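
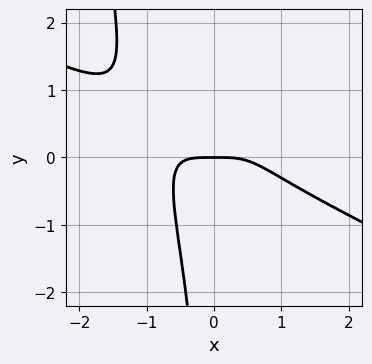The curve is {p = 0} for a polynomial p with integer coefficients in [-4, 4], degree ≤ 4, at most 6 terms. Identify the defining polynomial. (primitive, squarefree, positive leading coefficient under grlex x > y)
x^4 + 2*x^3*y - x*y^2 + y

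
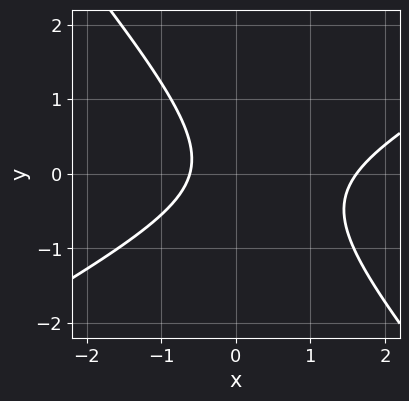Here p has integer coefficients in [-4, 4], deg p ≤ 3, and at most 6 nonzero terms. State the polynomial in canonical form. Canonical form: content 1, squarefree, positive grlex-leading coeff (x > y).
2*x^2 - 2*x*y - 3*y^2 - 2*x - 2

(a) The degree is 2 — the shape is more complex than any degree-1 curve.
(b) Checking where it meets the axes: it misses every integer gridline on the y-axis.
(c) Assembling these constraints gives the stated polynomial.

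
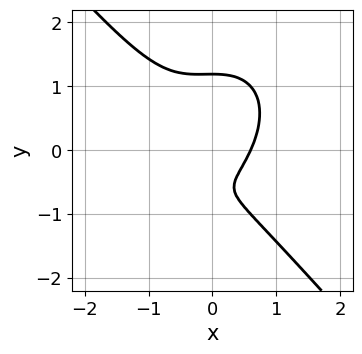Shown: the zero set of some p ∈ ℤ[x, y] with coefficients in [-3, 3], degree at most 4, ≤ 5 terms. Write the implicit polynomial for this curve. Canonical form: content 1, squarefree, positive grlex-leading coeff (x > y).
3*x^3 + 2*y^3 + x^2 - 2*y - 1

First, deg p = 3. The shape is more complex than any degree-2 curve.
Finally, matching integer coefficients to the picture gives p.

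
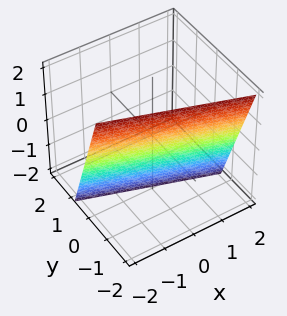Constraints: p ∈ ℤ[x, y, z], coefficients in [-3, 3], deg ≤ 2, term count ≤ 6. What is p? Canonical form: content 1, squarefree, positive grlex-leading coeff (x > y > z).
1. The degree is 1 — the surface is flat (a plane).
2. From the visible intercepts: one z-axis crossing is at z = -2; one x-axis crossing is at x = -2.
3. The integer polynomial consistent with all of this is the stated p.

x + 3*y + z + 2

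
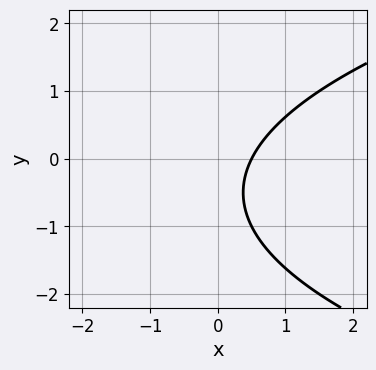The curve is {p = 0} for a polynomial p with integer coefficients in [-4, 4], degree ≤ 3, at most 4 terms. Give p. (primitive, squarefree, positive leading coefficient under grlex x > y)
y^2 - 2*x + y + 1

First, deg p = 2.
Then, reading off the gridlines: the curve avoids every integer y-axis point in the box.
Finally, assembling these constraints gives the stated polynomial.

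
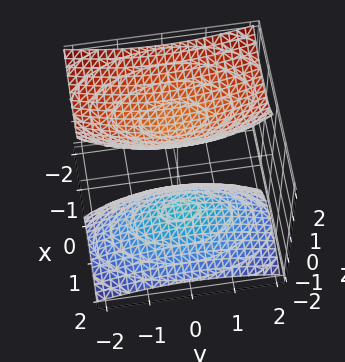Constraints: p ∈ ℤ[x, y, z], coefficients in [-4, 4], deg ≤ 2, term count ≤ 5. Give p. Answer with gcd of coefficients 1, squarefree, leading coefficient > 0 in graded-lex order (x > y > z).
First, I count 2 distinct pieces. Treating them together as one polynomial.
Then, degree: no degree-1 surface has this shape, so deg p = 2.
Next, from the visible intercepts: it misses every integer gridline on the y-axis; it misses every integer gridline on the x-axis.
Finally, putting this together gives p.

3*x^2 + 3*x*z + y^2 - 2*z^2 + 3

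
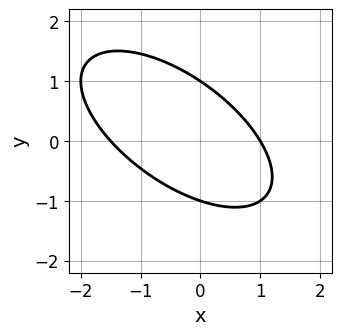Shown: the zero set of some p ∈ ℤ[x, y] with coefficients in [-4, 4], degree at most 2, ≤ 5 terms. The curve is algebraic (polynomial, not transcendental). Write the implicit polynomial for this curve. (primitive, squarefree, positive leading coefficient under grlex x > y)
2*x^2 + 3*x*y + 3*y^2 + x - 3

First, the degree is 2 — the shape is more complex than any degree-1 curve.
Next, against the integer gridlines: the y-axis gridline crossings are at y ∈ {-1, 1}; it meets the x-axis at x = 1 (among the integer gridlines).
Finally, these observations pin down the coefficients.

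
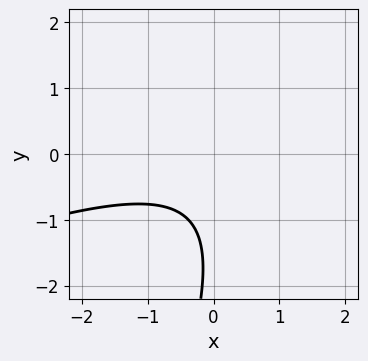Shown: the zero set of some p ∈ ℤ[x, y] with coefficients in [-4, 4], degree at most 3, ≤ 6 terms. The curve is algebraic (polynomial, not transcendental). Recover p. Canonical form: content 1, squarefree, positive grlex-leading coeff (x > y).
(a) The degree is 2 — a generic line meets the curve in up to 2 points.
(b) Against the integer gridlines: the curve avoids every integer y-axis point in the box; it misses every integer gridline on the x-axis.
(c) Fitting integer coefficients to these (and the overall shape) gives p.

x^2 - 3*x*y + y^2 + 3*y + 3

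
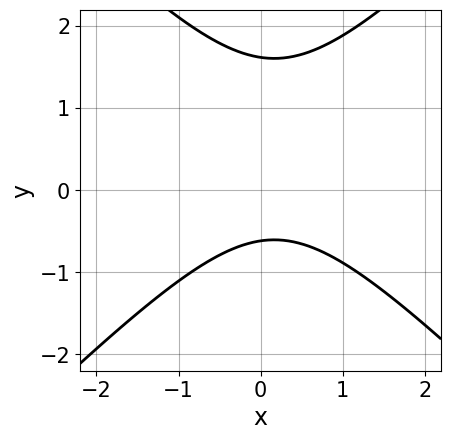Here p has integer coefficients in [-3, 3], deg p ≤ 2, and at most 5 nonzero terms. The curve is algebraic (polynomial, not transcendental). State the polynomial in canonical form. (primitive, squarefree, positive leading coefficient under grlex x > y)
Degree: the shape is more complex than any degree-1 curve, so deg p = 2.
Observable constraints: no x-intercept at any integer in the box.
Matching integer coefficients to the picture gives p.

3*x^2 - 3*y^2 - x + 3*y + 3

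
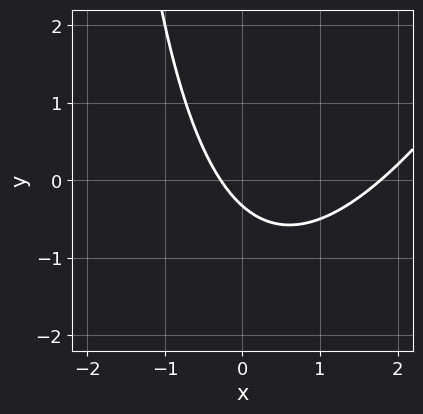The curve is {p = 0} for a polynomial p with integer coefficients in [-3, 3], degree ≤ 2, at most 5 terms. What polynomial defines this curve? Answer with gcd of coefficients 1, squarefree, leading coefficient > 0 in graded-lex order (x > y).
1. deg p = 2. The shape is more complex than any degree-1 curve.
2. Putting this together gives p.

2*x^2 - x*y - 3*x - 3*y - 1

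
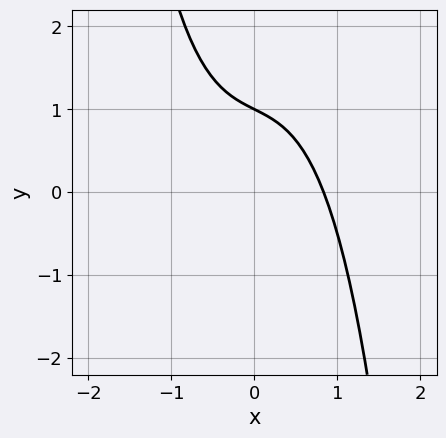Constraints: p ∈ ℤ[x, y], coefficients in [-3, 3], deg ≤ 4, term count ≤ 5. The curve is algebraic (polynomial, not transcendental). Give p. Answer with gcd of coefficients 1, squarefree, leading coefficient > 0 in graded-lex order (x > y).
(a) Degree: the shape is more complex than any degree-2 curve, so deg p = 3.
(b) From the visible intercepts: it meets the y-axis at y = 1 (among the integer gridlines).
(c) The integer polynomial consistent with all of this is the stated p.

2*x^3 + x + 2*y - 2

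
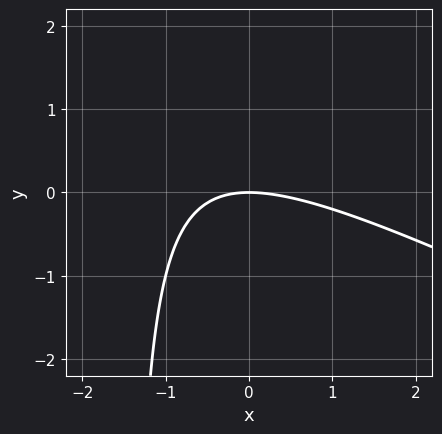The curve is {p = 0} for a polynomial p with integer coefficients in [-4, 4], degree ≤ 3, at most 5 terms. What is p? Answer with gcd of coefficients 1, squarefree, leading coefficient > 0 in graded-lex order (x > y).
x^2 + 2*x*y + 3*y

First, degree: a generic line meets the curve in up to 2 points, so deg p = 2.
Next, from the visible intercepts: it crosses the x-axis at the gridline x = 0; it meets the y-axis at y = 0 (among the integer gridlines).
Finally, assembling these constraints gives the stated polynomial.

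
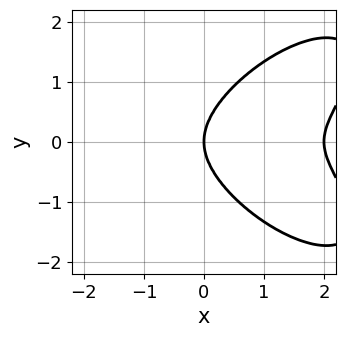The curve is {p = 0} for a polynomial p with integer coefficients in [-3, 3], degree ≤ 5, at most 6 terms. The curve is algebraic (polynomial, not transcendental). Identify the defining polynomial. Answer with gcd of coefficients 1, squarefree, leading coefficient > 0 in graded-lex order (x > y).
The degree is 4 — a generic line meets the curve in up to 4 points.
Symmetries: it's symmetric under y → −y, forcing even powers of y.
Observable constraints: it meets the y-axis at y = 0 (among the integer gridlines); among the integer gridlines, it crosses the x-axis at x ∈ {0, 2}.
The integer polynomial consistent with all of this is the stated p.

x^4 + 2*y^4 - 2*x^3 - 3*x*y^2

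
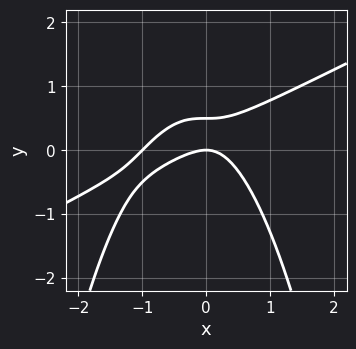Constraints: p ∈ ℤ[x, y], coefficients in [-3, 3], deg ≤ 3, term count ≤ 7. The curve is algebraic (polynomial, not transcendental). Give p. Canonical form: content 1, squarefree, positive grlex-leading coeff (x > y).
x^3 - 2*x^2*y + x^2 - 2*y^2 + y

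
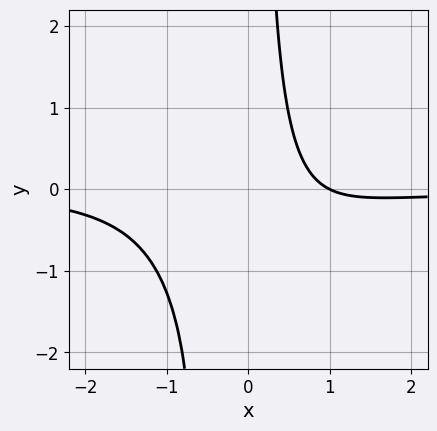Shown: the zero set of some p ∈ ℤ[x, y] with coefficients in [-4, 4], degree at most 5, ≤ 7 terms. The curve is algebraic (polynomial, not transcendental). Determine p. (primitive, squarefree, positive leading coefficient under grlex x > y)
(a) The degree is 4 — a generic line meets the curve in up to 4 points.
(b) Observable constraints: it crosses the x-axis at the gridline x = 1; no y-intercept at any integer in the box.
(c) Together with the visible shape, these determine p as stated.

3*x^3*y - x^2*y^2 + 3*x*y + 3*x - 3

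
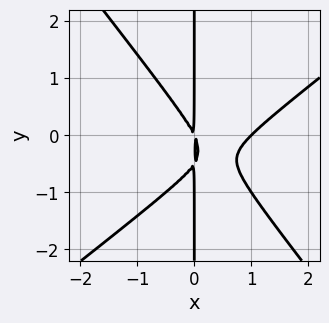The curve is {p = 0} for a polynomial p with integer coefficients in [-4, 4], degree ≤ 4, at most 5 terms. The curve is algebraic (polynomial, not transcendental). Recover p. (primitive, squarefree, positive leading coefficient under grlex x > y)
First, the degree is 3 — no degree-2 curve has this shape.
Next, reading off the gridlines: every point of the y-axis in the box is on the curve; one x-axis crossing is at x = 1.
Finally, together with the visible shape, these determine p as stated.

2*x^3 - x^2*y - 2*x*y^2 - 2*x^2 - x*y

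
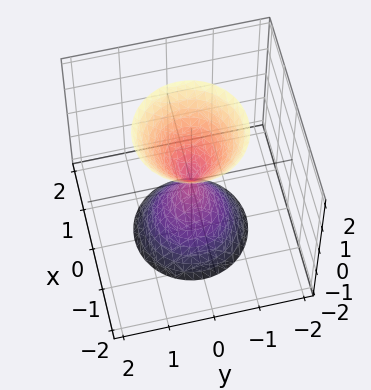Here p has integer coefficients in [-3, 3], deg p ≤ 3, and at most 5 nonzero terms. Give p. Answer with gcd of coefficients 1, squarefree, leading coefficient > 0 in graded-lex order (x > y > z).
1. The picture has 2 separate pieces. Treating them together as one polynomial.
2. The degree is 2 — two nappes meeting at a single point; a quadric.
3. Symmetries: the z ↦ −z reflection is a symmetry, so z appears only in even powers; the z-axis is an axis of rotation, so x and y enter only as x² + y².
4. From the axis intercepts and sections: it crosses the x-axis at the gridline x = 0; a circular section at z = 1 has radius between 0 and 1; it meets the z-axis at z = 0 (among the integer gridlines); one y-axis crossing is at y = 0.
5. Matching integer coefficients to the picture gives p.

3*x^2 + 3*y^2 - z^2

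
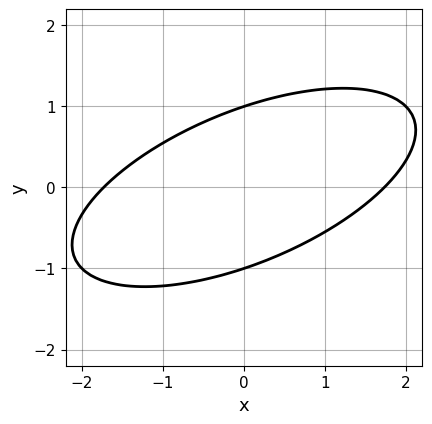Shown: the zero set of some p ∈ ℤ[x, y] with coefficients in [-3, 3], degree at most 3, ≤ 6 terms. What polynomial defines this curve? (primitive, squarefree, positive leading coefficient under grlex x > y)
1. deg p = 2. No degree-1 curve has this shape.
2. Against the integer gridlines: the y-axis gridline crossings are at y ∈ {-1, 1}.
3. Solving for integer coefficients yields p as stated.

x^2 - 2*x*y + 3*y^2 - 3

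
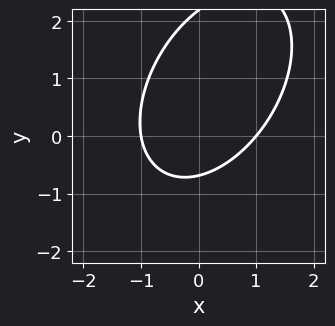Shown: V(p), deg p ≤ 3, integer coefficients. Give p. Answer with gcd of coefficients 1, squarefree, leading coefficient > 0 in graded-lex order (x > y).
(a) Degree: a generic line meets the curve in up to 2 points, so deg p = 2.
(b) Observable constraints: among the integer gridlines, it crosses the x-axis at x ∈ {-1, 1}.
(c) Putting this together gives p.

3*x^2 - 2*x*y + 2*y^2 - 3*y - 3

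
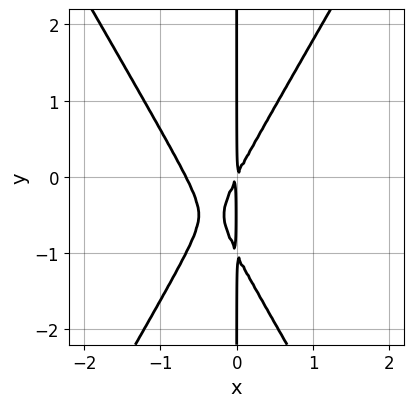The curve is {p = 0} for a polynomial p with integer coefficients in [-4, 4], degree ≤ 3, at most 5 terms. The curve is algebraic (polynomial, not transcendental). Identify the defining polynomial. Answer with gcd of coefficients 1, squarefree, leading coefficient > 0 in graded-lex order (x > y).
3*x^3 - x*y^2 + 2*x^2 - x*y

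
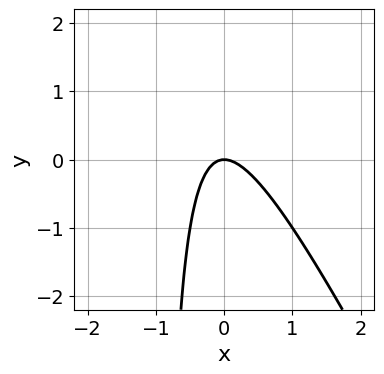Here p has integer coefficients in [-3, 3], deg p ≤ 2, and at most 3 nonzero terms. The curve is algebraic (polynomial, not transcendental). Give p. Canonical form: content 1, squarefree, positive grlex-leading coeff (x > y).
2*x^2 + x*y + y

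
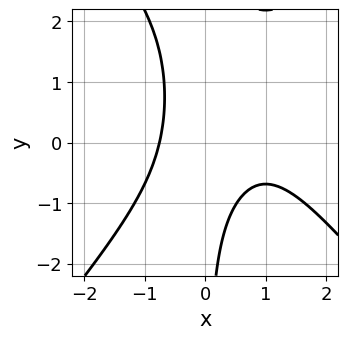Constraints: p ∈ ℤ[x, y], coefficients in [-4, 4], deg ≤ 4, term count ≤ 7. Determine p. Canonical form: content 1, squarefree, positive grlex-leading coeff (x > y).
3*x^3 - 2*x*y^2 - 3*x^2 + 3*x*y + 3

(a) Degree: a generic line meets the curve in up to 3 points, so deg p = 3.
(b) From the visible intercepts: it misses every integer gridline on the y-axis.
(c) These observations pin down the coefficients.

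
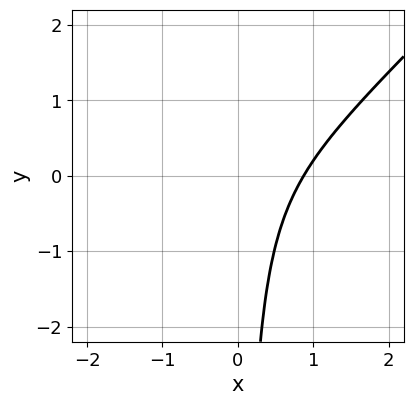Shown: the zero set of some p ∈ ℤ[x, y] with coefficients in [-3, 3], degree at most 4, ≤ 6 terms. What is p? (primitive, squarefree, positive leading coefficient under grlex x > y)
3*x^3 - 3*x^2*y - 2*x*y - 2

First, deg p = 3. A generic line meets the curve in up to 3 points.
Next, observable constraints: the curve avoids every integer y-axis point in the box.
Finally, putting this together gives p.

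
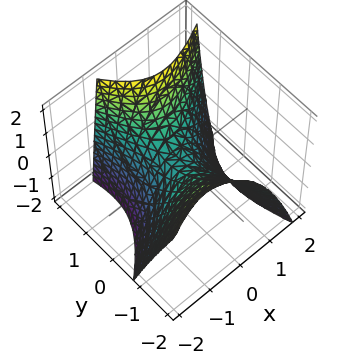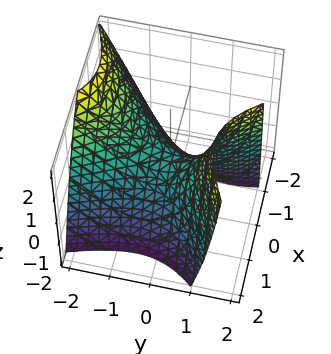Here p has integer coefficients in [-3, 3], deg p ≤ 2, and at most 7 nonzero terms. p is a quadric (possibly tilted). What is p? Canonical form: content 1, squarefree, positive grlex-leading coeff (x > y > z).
1. deg p = 2. No degree-1 surface has this shape.
2. From the axis intercepts and sections: it meets the y-axis at y = 0 (among the integer gridlines); it crosses the z-axis at the gridline z = 0.
3. Matching integer coefficients to the picture gives p.

3*x^2 - 3*x*y - 2*y^2 - y*z + 3*z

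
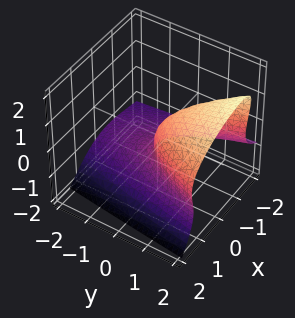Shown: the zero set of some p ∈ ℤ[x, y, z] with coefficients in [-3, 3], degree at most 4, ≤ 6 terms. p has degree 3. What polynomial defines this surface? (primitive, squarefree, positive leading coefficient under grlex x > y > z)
1. The degree is 3 — no degree-2 surface has this shape.
2. Checking where it meets the axes: it meets the z-axis at z = 0 (among the integer gridlines); it meets the x-axis at x = 0 (among the integer gridlines); it meets the y-axis at y = 0 (among the integer gridlines).
3. Together with the visible shape, these determine p as stated.

x*z^2 + z^3 + x^2 - y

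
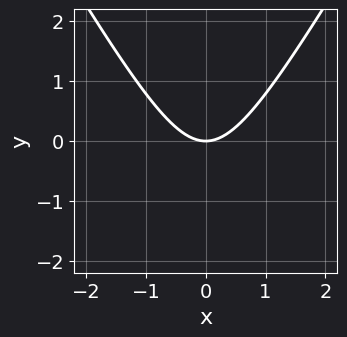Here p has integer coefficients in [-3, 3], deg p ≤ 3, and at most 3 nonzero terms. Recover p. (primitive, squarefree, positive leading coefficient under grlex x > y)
deg p = 2. The shape is more complex than any degree-1 curve.
Symmetries: it's symmetric under x → −x, forcing even powers of x.
Observable constraints: it meets the x-axis at x = 0 (among the integer gridlines); it crosses the y-axis at the gridline y = 0.
Solving for integer coefficients yields p as stated.

3*x^2 - y^2 - 3*y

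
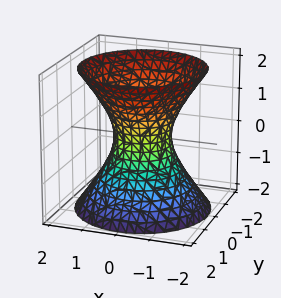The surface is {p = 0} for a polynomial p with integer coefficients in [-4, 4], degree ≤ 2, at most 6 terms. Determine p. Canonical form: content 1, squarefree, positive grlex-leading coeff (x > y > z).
Degree: the shape is more complex than any degree-1 surface, so deg p = 2.
Symmetries: the surface is invariant under rotation about z: p = q(x² + y², z).
From the axis intercepts and sections: a circular section at z = 0 has radius between 0 and 1; no z-intercept at any integer in the box.
Together with the visible shape, these determine p as stated.

3*x^2 + 3*y^2 - 2*z^2 - 2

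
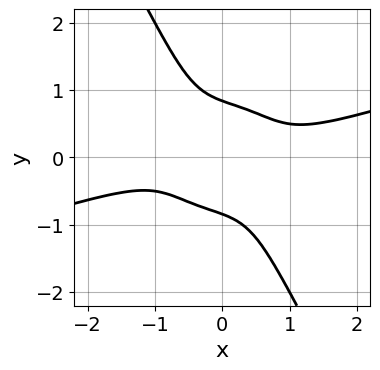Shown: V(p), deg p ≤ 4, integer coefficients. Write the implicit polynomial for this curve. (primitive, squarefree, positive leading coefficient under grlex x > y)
(a) deg p = 4. A generic line meets the curve in up to 4 points.
(b) Against the integer gridlines: it misses every integer gridline on the x-axis.
(c) Fitting integer coefficients to these (and the overall shape) gives p.

x^4 - 3*x^3*y - 3*x*y^3 - 2*y^4 + 1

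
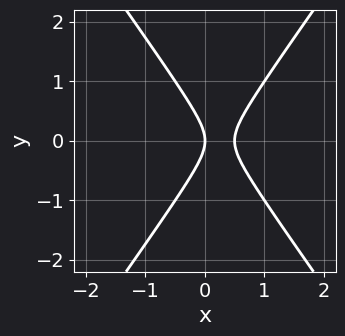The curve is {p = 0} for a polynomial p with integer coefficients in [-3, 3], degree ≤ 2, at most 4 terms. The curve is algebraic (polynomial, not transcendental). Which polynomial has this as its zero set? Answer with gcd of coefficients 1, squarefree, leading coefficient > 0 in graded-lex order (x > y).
(a) Degree: the shape is more complex than any degree-1 curve, so deg p = 2.
(b) Symmetries: mirror symmetry y ↦ −y ⇒ only even powers of y.
(c) Observable constraints: it meets the x-axis at x = 0 (among the integer gridlines); it crosses the y-axis at the gridline y = 0.
(d) Together with the visible shape, these determine p as stated.

2*x^2 - y^2 - x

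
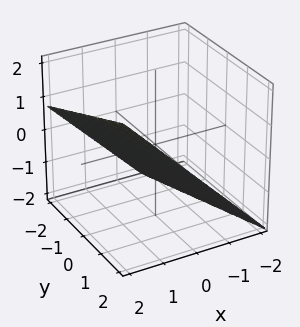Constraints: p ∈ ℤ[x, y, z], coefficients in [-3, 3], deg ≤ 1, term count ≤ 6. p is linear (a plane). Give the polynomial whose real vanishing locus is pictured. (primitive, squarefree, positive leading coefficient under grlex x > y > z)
1. Degree: the surface is flat (a plane), so deg p = 1.
2. From the visible intercepts: one y-axis crossing is at y = 2.
3. Matching integer coefficients to the picture gives p.

3*x + y - 3*z - 2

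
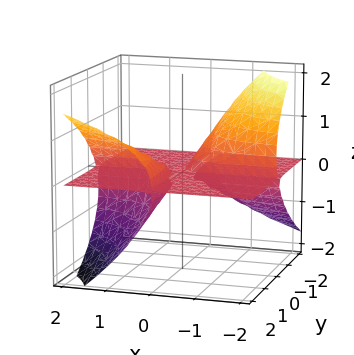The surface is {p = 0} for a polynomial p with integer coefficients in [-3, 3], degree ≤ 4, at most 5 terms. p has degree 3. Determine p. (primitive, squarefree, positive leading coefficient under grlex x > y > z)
2*x*y*z - x*z^2 - 2*z^3

First, there are 2 components. They look like related sheets of one shape, so recover p as a whole.
Then, degree: the shape is more complex than any degree-2 surface, so deg p = 3.
Then, from the visible intercepts: the visible x-axis segment lies entirely on the surface; every point of the y-axis in the box is on the surface; one z-axis crossing is at z = 0.
Finally, matching integer coefficients to the picture gives p.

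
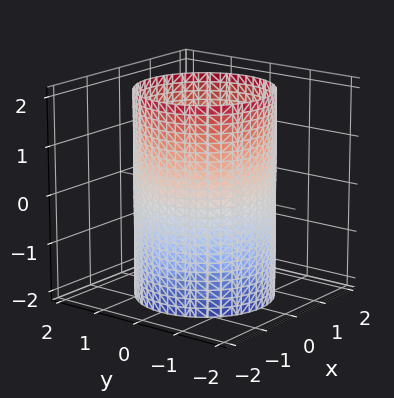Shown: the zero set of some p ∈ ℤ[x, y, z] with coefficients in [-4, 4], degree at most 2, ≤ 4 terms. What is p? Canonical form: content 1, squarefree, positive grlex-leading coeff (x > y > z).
1. deg p = 2.
2. Symmetry: every cross-section ⟂ z is a circle, so x, y appear only via x² + y²; mirror symmetry z ↦ −z ⇒ only even powers of z.
3. Reading off the gridlines: the surface avoids every integer z-axis point in the box; a circular section at z = -1 has radius between 1 and 2.
4. Together with the visible shape, these determine p as stated.

x^2 + y^2 - 2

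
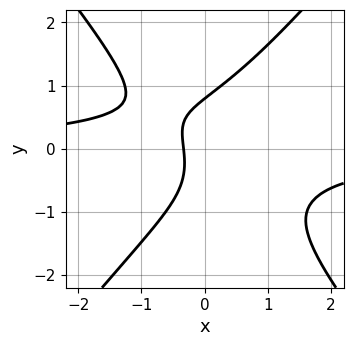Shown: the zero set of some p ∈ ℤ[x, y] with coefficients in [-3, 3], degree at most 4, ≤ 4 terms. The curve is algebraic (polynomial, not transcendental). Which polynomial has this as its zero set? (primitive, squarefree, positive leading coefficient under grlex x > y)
3*x^2*y - 2*y^3 + 3*x + 1

First, deg p = 3. A generic line meets the curve in up to 3 points.
Finally, the integer polynomial consistent with all of this is the stated p.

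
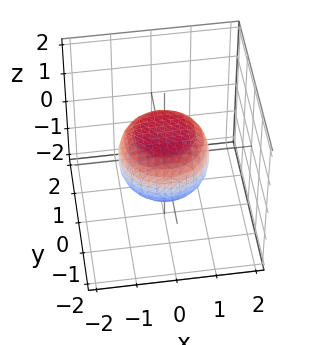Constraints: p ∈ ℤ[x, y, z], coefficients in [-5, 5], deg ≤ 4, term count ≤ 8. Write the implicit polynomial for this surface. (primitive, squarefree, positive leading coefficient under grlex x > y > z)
2*x^4 + 4*x^2*y^2 + 2*y^4 - x^2 - y^2 + 3*z^2 - 2

(a) deg p = 4. The shape is more complex than any degree-3 surface.
(b) Symmetry: the z-axis is an axis of rotation, so x and y enter only as x² + y².
(c) From the axis intercepts and sections: a circular section at z = 0 has radius between 1 and 2.
(d) Putting this together gives p.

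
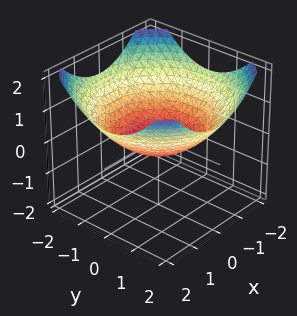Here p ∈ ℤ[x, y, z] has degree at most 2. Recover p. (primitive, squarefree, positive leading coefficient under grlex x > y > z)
x^2 + y^2 - 3*z - 1

(a) Degree: the shape is more complex than any degree-1 surface, so deg p = 2.
(b) Symmetries: rotational symmetry about the z-axis ⇒ p depends on x, y only through x² + y².
(c) Reading off the gridlines: the x-axis gridline crossings are at x ∈ {-1, 1}; a circular section at z = 0 has radius exactly 1; among the integer gridlines, it crosses the y-axis at y ∈ {-1, 1}.
(d) Putting this together gives p.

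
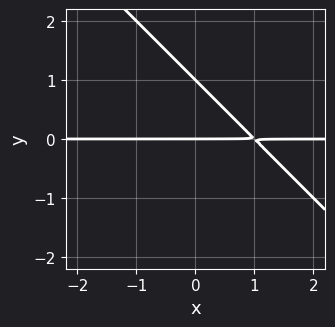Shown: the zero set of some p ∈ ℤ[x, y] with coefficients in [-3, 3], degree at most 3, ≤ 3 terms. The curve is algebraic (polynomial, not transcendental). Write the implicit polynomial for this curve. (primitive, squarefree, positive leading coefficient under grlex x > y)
x*y + y^2 - y

(a) deg p = 2. The shape is more complex than any degree-1 curve.
(b) Against the integer gridlines: the visible x-axis segment lies entirely on the curve; among the integer gridlines, it crosses the y-axis at y ∈ {0, 1}.
(c) Assembling these constraints gives the stated polynomial.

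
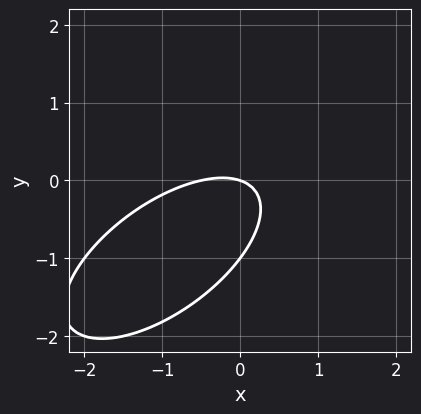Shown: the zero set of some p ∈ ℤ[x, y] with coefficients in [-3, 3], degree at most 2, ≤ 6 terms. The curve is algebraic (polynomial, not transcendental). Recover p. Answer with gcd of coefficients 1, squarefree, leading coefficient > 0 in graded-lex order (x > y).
1. deg p = 2.
2. Against the integer gridlines: one x-axis crossing is at x = 0; among the integer gridlines, it crosses the y-axis at y ∈ {-1, 0}.
3. Matching integer coefficients to the picture gives p.

2*x^2 - 3*x*y + 3*y^2 + x + 3*y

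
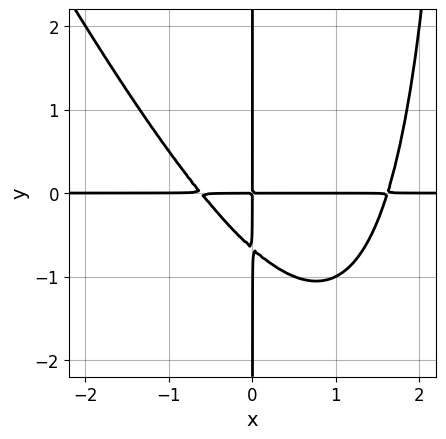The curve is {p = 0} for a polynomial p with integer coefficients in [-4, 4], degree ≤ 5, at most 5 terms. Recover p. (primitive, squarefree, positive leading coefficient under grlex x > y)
2*x^3*y + x^2*y^2 - 2*x^2*y - 3*x*y^2 - 2*x*y

(a) The degree is 4 — the shape is more complex than any degree-3 curve.
(b) Observable constraints: every point of the x-axis in the box is on the curve; every point of the y-axis in the box is on the curve.
(c) Assembling these constraints gives the stated polynomial.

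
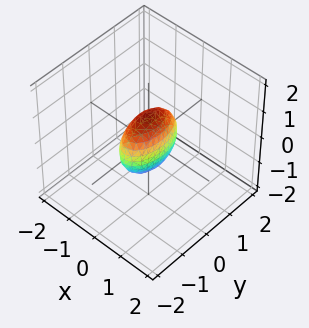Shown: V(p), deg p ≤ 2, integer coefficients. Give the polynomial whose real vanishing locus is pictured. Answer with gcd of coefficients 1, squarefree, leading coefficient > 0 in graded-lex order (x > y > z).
3*x^2 + y^2 + z^2 - 1

First, degree: a closed, bounded, convex surface; a quadric, so deg p = 2.
Then, symmetries: the z ↦ −z reflection is a symmetry, so z appears only in even powers; the x ↦ −x reflection is a symmetry, so x appears only in even powers; mirror symmetry y ↦ −y ⇒ only even powers of y.
Next, checking where it meets the axes: among the integer gridlines, it crosses the z-axis at z ∈ {-1, 1}; the y-axis gridline crossings are at y ∈ {-1, 1}.
Finally, assembling these constraints gives the stated polynomial.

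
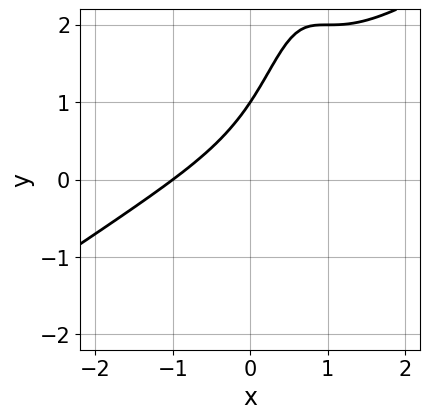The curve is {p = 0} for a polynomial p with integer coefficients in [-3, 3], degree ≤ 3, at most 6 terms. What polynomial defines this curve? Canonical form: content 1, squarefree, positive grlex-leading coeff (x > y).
2*x^3 - 3*x^2*y + 3*x*y - 2*y + 2

First, deg p = 3. The shape is more complex than any degree-2 curve.
Next, against the integer gridlines: one x-axis crossing is at x = -1; it crosses the y-axis at the gridline y = 1.
Finally, these observations pin down the coefficients.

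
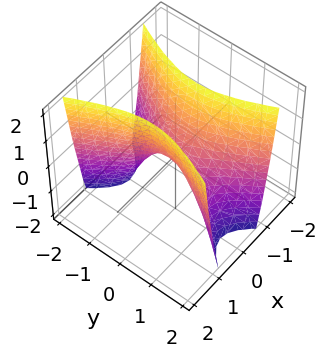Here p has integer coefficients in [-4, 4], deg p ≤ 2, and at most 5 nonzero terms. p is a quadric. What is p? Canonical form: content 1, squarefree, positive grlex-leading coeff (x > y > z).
3*x^2 - y^2 - z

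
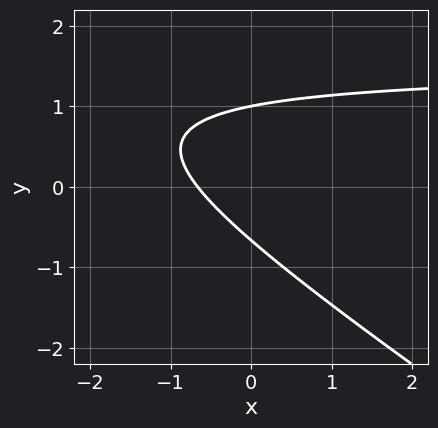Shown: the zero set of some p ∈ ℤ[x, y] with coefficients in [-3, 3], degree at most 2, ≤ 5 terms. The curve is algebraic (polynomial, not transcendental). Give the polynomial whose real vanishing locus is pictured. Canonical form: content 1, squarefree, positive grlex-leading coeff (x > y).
2*x*y + 3*y^2 - 3*x - y - 2

The degree is 2 — no degree-1 curve has this shape.
Against the integer gridlines: it crosses the y-axis at the gridline y = 1.
Together with the visible shape, these determine p as stated.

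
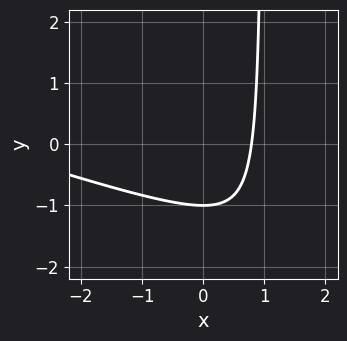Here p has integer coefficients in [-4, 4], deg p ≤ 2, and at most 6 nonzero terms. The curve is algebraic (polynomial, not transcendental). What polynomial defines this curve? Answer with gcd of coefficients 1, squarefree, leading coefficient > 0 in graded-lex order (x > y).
Degree: a generic line meets the curve in up to 2 points, so deg p = 2.
Reading off the gridlines: it meets the y-axis at y = -1 (among the integer gridlines).
The integer polynomial consistent with all of this is the stated p.

x^2 + 3*x*y + 3*x - 3*y - 3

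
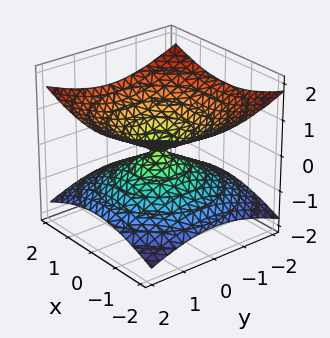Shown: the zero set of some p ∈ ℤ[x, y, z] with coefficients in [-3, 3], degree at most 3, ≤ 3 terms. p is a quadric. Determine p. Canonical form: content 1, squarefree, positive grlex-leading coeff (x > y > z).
(a) deg p = 2. Two nappes meeting at a single point; a quadric.
(b) Symmetries: it's symmetric under z → −z, forcing even powers of z; every cross-section ⟂ z is a circle, so x, y appear only via x² + y².
(c) Against the integer gridlines: it crosses the x-axis at the gridline x = 0; a circular section at z = -1 has radius between 1 and 2.
(d) Assembling these constraints gives the stated polynomial.

x^2 + y^2 - 3*z^2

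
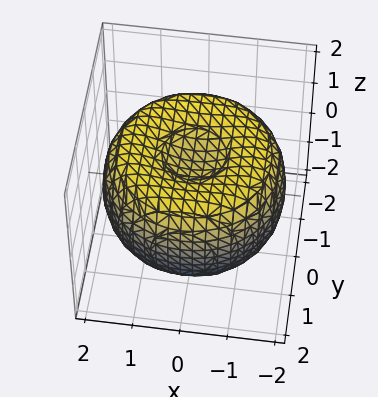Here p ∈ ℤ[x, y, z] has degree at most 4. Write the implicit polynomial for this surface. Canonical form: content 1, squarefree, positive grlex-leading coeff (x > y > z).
(a) deg p = 4. The shape is more complex than any degree-3 surface.
(b) Symmetry: the z-axis is an axis of rotation, so x and y enter only as x² + y².
(c) From the axis intercepts and sections: a circular section at z = 1 has radius between 0 and 1.
(d) Solving for integer coefficients yields p as stated.

x^4 + 2*x^2*y^2 + y^4 - 3*x^2 - 3*y^2 + 3*z^2 - 2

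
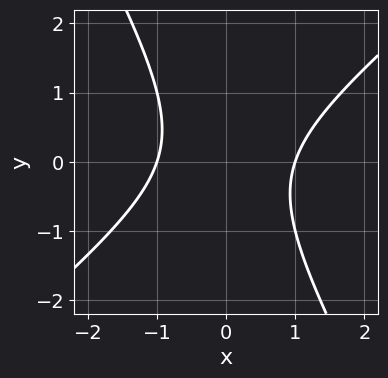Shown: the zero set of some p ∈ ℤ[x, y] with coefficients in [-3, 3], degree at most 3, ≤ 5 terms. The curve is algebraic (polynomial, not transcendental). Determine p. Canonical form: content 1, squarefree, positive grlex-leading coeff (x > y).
3*x^2 - 2*x*y - 2*y^2 - 3

(a) deg p = 2. No degree-1 curve has this shape.
(b) From the axis intercepts and sections: the x-axis gridline crossings are at x ∈ {-1, 1}; it misses every integer gridline on the y-axis.
(c) These observations pin down the coefficients.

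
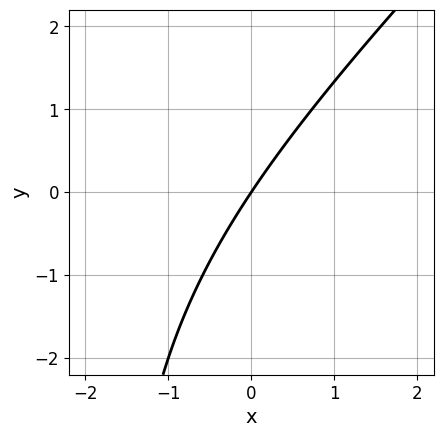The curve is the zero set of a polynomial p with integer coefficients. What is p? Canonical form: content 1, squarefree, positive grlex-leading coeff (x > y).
First, the degree is 2 — a generic line meets the curve in up to 2 points.
Then, checking where it meets the axes: it meets the y-axis at y = 0 (among the integer gridlines); one x-axis crossing is at x = 0.
Finally, together with the visible shape, these determine p as stated.

x^2 - x*y + 3*x - 2*y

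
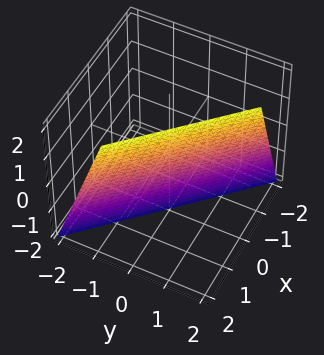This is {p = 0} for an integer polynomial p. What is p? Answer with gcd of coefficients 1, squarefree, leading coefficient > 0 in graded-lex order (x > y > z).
Degree: the surface is flat (a plane), so deg p = 1.
Checking where it meets the axes: it crosses the z-axis at the gridline z = -2.
Assembling these constraints gives the stated polynomial.

3*x + 3*y - z - 2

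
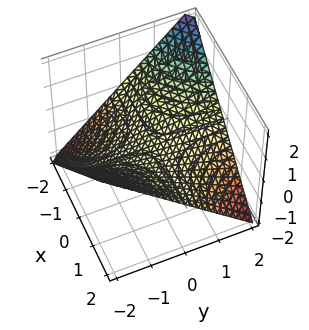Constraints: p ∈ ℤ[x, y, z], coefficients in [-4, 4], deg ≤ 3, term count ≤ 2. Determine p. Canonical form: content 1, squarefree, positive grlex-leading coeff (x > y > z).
x*y + 2*z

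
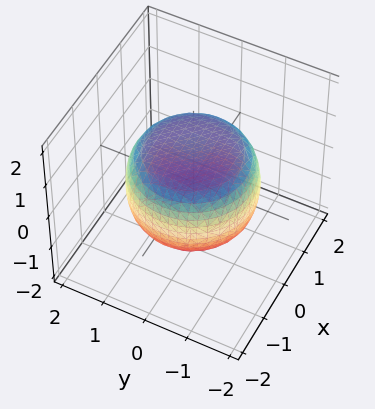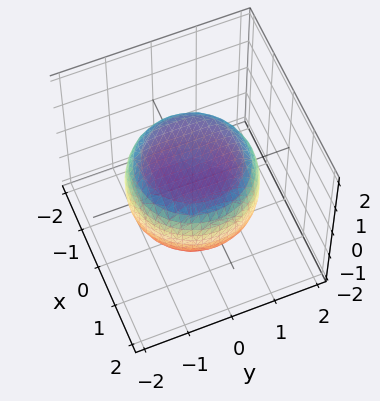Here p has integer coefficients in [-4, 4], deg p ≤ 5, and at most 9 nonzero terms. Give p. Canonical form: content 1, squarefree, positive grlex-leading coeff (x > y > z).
First, degree: no degree-3 surface has this shape, so deg p = 4.
Then, symmetry: every cross-section ⟂ z is a circle, so x, y appear only via x² + y².
Next, observable constraints: among the integer gridlines, it crosses the z-axis at z ∈ {-1, 1}; a circular section at z = -1 has radius exactly 1.
Finally, assembling these constraints gives the stated polynomial.

x^4 + 2*x^2*y^2 + y^4 - x^2 - y^2 + 2*z^2 - 2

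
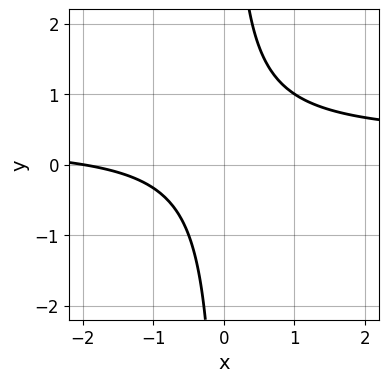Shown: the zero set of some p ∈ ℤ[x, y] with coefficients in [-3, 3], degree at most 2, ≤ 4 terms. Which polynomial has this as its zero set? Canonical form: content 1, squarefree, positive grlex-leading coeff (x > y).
3*x*y - x - 2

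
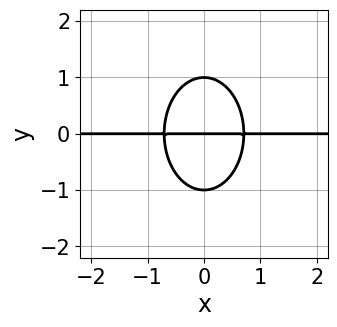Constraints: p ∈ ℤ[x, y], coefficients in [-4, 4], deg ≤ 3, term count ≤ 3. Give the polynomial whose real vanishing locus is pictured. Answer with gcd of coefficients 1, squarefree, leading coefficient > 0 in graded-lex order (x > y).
2*x^2*y + y^3 - y

(a) Degree: the shape is more complex than any degree-2 curve, so deg p = 3.
(b) Symmetries: mirror symmetry x ↦ −x ⇒ only even powers of x.
(c) Reading off the gridlines: among the integer gridlines, it crosses the y-axis at y ∈ {-1, 0, 1}; every point of the x-axis in the box is on the curve.
(d) Matching integer coefficients to the picture gives p.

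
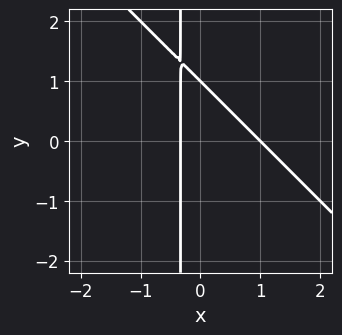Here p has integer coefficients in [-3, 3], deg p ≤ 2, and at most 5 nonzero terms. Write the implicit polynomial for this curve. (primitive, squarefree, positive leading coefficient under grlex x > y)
3*x^2 + 3*x*y - 2*x + y - 1

(a) deg p = 2. The shape is more complex than any degree-1 curve.
(b) From the visible intercepts: it meets the x-axis at x = 1 (among the integer gridlines); it meets the y-axis at y = 1 (among the integer gridlines).
(c) Fitting integer coefficients to these (and the overall shape) gives p.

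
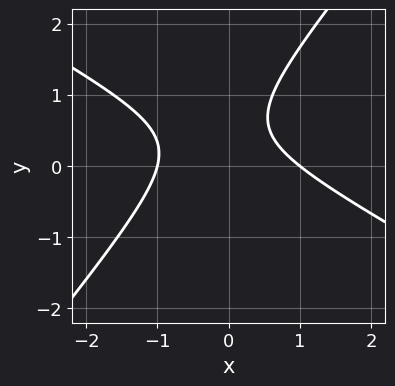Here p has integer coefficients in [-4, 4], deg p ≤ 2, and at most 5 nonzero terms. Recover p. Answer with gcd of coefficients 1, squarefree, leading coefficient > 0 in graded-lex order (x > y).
First, the degree is 2 — the shape is more complex than any degree-1 curve.
Then, observable constraints: among the integer gridlines, it crosses the x-axis at x ∈ {-1, 1}; it misses every integer gridline on the y-axis.
Finally, these observations pin down the coefficients.

2*x^2 + 2*x*y - 3*y^2 + 3*y - 2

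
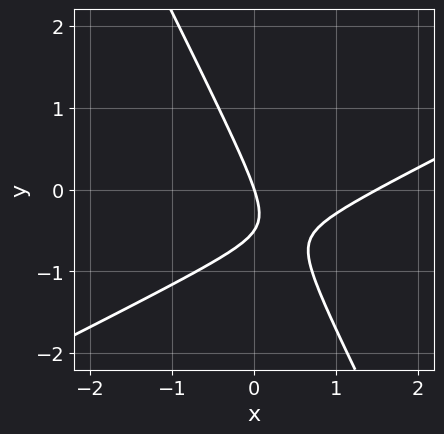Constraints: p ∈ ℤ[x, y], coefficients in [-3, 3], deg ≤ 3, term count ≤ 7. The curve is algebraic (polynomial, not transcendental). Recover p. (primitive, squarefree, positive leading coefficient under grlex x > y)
2*x^2 - 3*x*y - 2*y^2 - 3*x - y

(a) Degree: a generic line meets the curve in up to 2 points, so deg p = 2.
(b) Observable constraints: it crosses the y-axis at the gridline y = 0; one x-axis crossing is at x = 0.
(c) These observations pin down the coefficients.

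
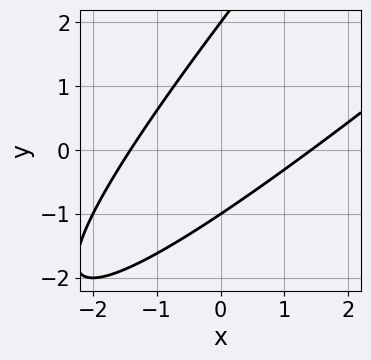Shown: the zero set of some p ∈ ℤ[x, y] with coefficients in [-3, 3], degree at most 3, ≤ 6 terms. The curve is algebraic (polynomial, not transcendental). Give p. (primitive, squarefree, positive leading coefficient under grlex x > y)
x^2 - 2*x*y + y^2 - y - 2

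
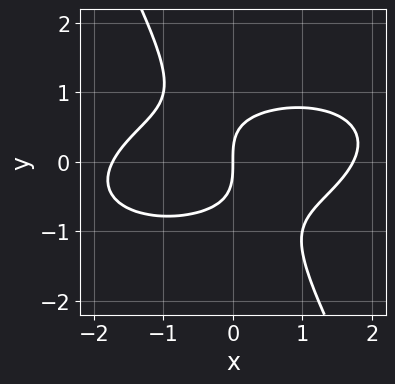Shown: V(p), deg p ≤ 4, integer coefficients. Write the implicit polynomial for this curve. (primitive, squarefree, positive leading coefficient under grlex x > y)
x^3 - x^2*y + 3*x*y^2 + 2*y^3 - 3*x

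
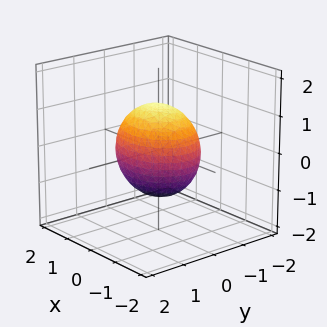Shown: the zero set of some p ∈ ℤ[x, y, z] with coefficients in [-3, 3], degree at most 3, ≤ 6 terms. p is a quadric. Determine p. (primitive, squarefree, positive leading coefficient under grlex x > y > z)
2*x^2 + 3*y^2 + 2*z^2 - 3

(a) Degree: bounded and convex; a quadric, so deg p = 2.
(b) Symmetries: it's symmetric under y → −y, forcing even powers of y; mirror symmetry z ↦ −z ⇒ only even powers of z; the x ↦ −x reflection is a symmetry, so x appears only in even powers.
(c) Checking where it meets the axes: among the integer gridlines, it crosses the y-axis at y ∈ {-1, 1}.
(d) Solving for integer coefficients yields p as stated.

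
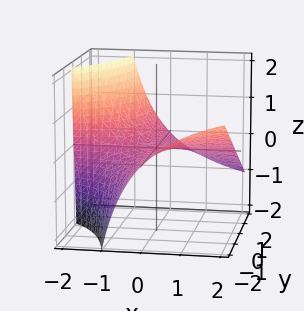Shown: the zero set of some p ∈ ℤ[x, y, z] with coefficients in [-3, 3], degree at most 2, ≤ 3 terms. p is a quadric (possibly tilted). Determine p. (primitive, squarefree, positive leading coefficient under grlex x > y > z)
First, degree: the shape is more complex than any degree-1 surface, so deg p = 2.
Then, checking where it meets the axes: the visible x-axis segment lies entirely on the surface; it meets the z-axis at z = 0 (among the integer gridlines); the visible y-axis segment lies entirely on the surface.
Finally, together with the visible shape, these determine p as stated.

x*y + x*z + 2*z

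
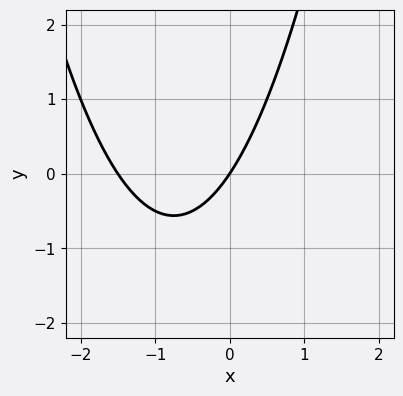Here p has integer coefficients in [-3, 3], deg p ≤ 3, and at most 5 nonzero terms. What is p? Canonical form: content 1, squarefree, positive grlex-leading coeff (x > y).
1. deg p = 2. A generic line meets the curve in up to 2 points.
2. From the axis intercepts and sections: it meets the y-axis at y = 0 (among the integer gridlines); one x-axis crossing is at x = 0.
3. Fitting integer coefficients to these (and the overall shape) gives p.

2*x^2 + 3*x - 2*y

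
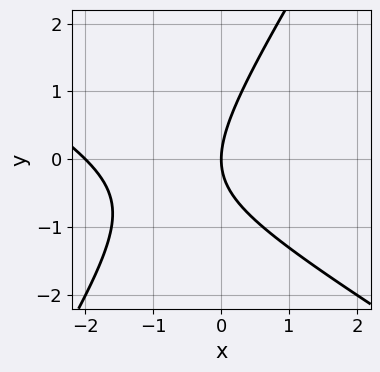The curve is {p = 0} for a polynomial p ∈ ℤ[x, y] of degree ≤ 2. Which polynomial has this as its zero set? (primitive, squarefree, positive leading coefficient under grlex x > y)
x^2 + x*y - y^2 + 2*x

First, degree: a generic line meets the curve in up to 2 points, so deg p = 2.
Then, against the integer gridlines: it meets the y-axis at y = 0 (among the integer gridlines); among the integer gridlines, it crosses the x-axis at x ∈ {-2, 0}.
Finally, together with the visible shape, these determine p as stated.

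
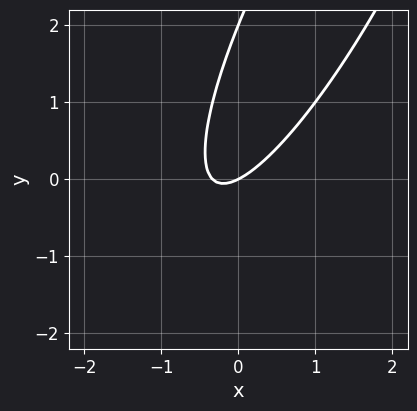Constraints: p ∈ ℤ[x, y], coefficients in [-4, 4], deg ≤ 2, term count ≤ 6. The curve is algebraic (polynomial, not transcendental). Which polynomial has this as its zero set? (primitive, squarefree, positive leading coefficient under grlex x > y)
The degree is 2 — no degree-1 curve has this shape.
Checking where it meets the axes: one x-axis crossing is at x = 0; the y-axis gridline crossings are at y ∈ {0, 2}.
Fitting integer coefficients to these (and the overall shape) gives p.

3*x^2 - 3*x*y + y^2 + x - 2*y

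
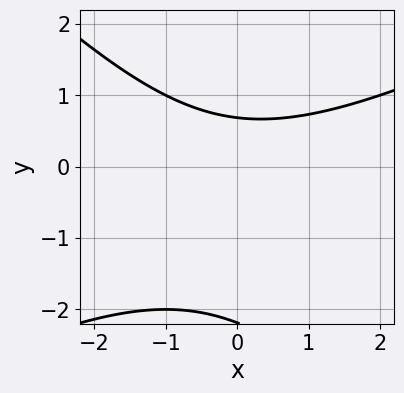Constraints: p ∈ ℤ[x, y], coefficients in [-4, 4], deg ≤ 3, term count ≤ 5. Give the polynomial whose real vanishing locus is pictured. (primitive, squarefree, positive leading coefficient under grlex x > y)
First, degree: a generic line meets the curve in up to 2 points, so deg p = 2.
Then, from the visible intercepts: it misses every integer gridline on the x-axis.
Finally, the integer polynomial consistent with all of this is the stated p.

x^2 - x*y - 2*y^2 - 3*y + 3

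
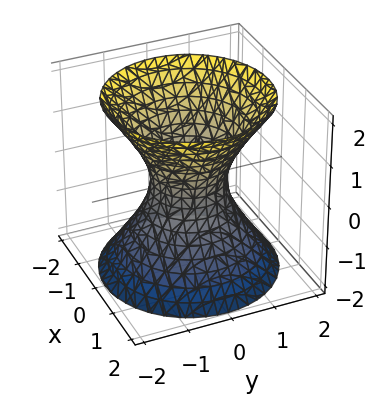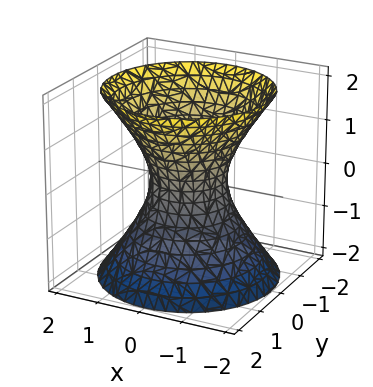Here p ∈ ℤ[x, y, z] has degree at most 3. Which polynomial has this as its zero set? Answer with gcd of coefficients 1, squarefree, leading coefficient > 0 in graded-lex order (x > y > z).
3*x^2 + 3*y^2 - 2*z^2 - 2

(a) The degree is 2 — one connected sheet with a waist; a quadric.
(b) Symmetries: every cross-section ⟂ z is a circle, so x, y appear only via x² + y²; mirror symmetry z ↦ −z ⇒ only even powers of z.
(c) Checking where it meets the axes: a circular section at z = -1 has radius between 1 and 2; no z-intercept at any integer in the box.
(d) Together with the visible shape, these determine p as stated.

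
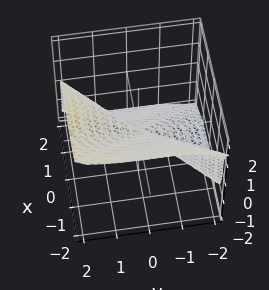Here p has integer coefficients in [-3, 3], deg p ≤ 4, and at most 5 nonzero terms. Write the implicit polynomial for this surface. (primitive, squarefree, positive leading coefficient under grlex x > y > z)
2*x^3 - y^3 + 3*z^3

1. deg p = 3.
2. From the visible intercepts: it crosses the y-axis at the gridline y = 0; it crosses the z-axis at the gridline z = 0; one x-axis crossing is at x = 0.
3. Assembling these constraints gives the stated polynomial.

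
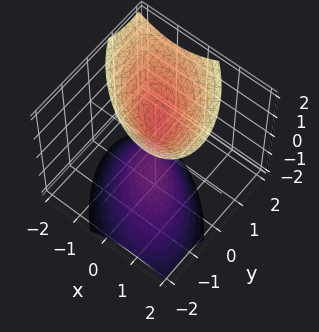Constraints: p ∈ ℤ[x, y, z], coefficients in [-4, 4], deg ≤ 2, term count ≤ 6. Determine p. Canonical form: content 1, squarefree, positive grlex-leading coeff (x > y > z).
3*x^2 + 3*x*y + 3*y^2 - 2*y*z - 2*z^2 + 1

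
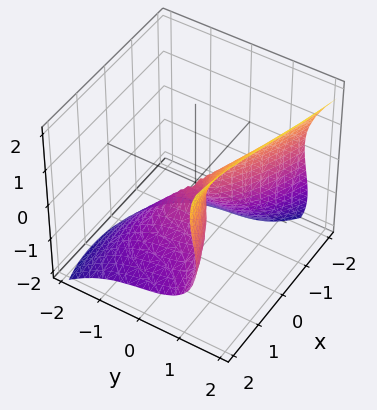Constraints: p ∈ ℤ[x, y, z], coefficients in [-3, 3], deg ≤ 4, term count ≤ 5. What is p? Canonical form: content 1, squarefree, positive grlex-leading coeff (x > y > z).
x^2*y + 2*x*z^2 + 3*y^3 - 2*z^3 - 3*x^2

1. Degree: the shape is more complex than any degree-2 surface, so deg p = 3.
2. Reading off the gridlines: it meets the y-axis at y = 0 (among the integer gridlines); it meets the z-axis at z = 0 (among the integer gridlines); it crosses the x-axis at the gridline x = 0.
3. Putting this together gives p.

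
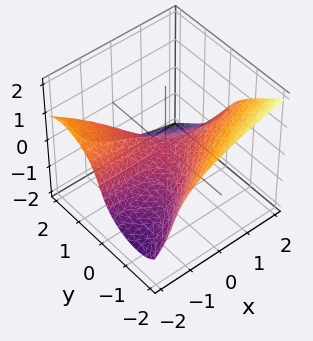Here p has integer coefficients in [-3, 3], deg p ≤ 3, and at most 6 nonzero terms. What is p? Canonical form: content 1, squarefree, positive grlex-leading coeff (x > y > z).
y^3 + 2*z^3 + 3*x*y + 3*z

(a) Degree: a generic line meets the surface in up to 3 points, so deg p = 3.
(b) From the axis intercepts and sections: it crosses the z-axis at the gridline z = 0; it crosses the y-axis at the gridline y = 0.
(c) Assembling these constraints gives the stated polynomial. Check: (2, 0, 0) on the x-axis lies on the surface, and p(2, 0, 0) = 0. ✓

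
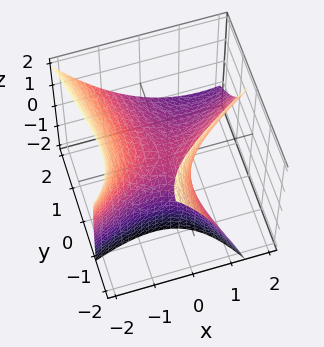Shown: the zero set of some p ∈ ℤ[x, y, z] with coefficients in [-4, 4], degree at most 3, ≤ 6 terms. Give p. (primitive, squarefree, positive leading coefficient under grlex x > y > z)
2*x^2 - 3*x*y - y^2 - 3*y*z - 3*z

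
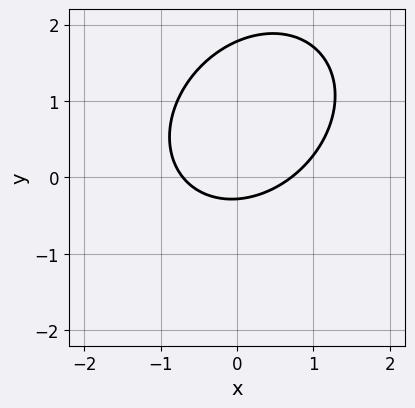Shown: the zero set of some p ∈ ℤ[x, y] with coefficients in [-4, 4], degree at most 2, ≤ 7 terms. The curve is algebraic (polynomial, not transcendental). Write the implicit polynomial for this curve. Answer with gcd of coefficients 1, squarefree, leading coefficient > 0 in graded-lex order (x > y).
2*x^2 - x*y + 2*y^2 - 3*y - 1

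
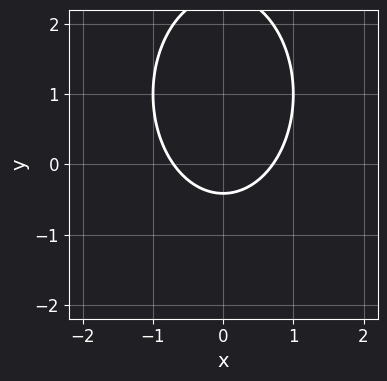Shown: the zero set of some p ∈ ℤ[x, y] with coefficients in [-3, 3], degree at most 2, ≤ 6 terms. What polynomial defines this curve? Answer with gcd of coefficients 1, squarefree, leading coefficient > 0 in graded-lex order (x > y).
1. The degree is 2 — the shape is more complex than any degree-1 curve.
2. Symmetries: it's symmetric under x → −x, forcing even powers of x.
3. Fitting integer coefficients to these (and the overall shape) gives p.

2*x^2 + y^2 - 2*y - 1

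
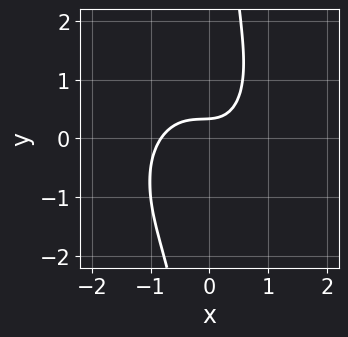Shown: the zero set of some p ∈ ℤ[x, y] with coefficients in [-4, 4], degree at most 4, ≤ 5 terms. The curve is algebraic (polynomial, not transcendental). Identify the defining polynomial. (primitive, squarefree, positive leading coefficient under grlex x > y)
1. The degree is 3 — a generic line meets the curve in up to 3 points.
2. Putting this together gives p.

3*x^3 + 2*x*y^2 + x^2 - 3*y + 1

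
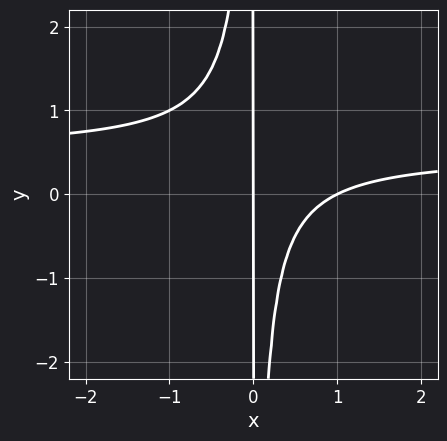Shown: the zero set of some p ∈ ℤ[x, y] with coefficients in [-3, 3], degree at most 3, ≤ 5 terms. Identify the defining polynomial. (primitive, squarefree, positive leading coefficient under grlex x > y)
1. deg p = 3.
2. Reading off the gridlines: among the integer gridlines, it crosses the x-axis at x ∈ {0, 1}; every point of the y-axis in the box is on the curve.
3. The integer polynomial consistent with all of this is the stated p.

2*x^2*y - x^2 + x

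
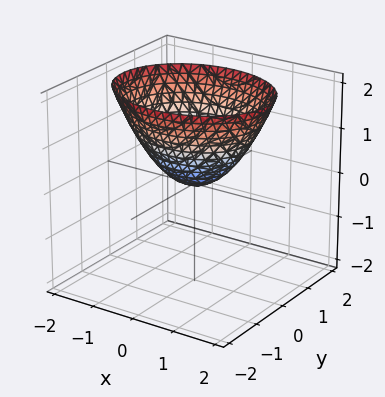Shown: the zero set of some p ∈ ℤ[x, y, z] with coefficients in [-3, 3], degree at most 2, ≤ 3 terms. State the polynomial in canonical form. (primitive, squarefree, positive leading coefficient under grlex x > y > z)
deg p = 2. A paraboloid; a quadric.
Symmetries: it's symmetric under y → −y, forcing even powers of y; it's symmetric under x → −x, forcing even powers of x.
Reading off the gridlines: it crosses the z-axis at the gridline z = 0; one y-axis crossing is at y = 0.
Together with the visible shape, these determine p as stated.

2*x^2 + 3*y^2 - 3*z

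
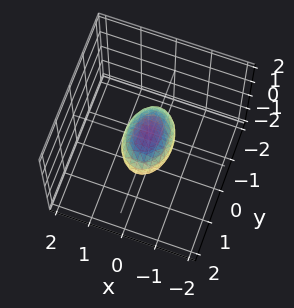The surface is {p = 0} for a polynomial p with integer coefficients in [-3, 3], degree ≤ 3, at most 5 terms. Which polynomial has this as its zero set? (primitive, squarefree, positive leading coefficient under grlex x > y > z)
2*x^2 + y^2 + 2*z^2 - 1

First, the degree is 2 — a closed, bounded, convex surface; a quadric.
Then, symmetries: the x ↦ −x reflection is a symmetry, so x appears only in even powers; mirror symmetry y ↦ −y ⇒ only even powers of y; mirror symmetry z ↦ −z ⇒ only even powers of z.
Then, observable constraints: among the integer gridlines, it crosses the y-axis at y ∈ {-1, 1}.
Finally, fitting integer coefficients to these (and the overall shape) gives p.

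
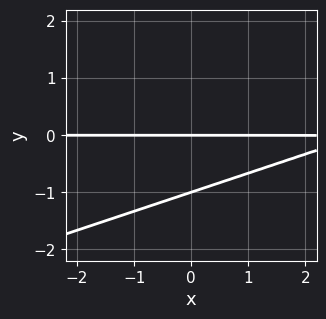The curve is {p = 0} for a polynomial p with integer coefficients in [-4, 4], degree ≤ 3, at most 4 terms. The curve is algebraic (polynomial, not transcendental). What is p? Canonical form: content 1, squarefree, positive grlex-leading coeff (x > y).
x*y - 3*y^2 - 3*y

First, degree: no degree-1 curve has this shape, so deg p = 2.
Then, from the axis intercepts and sections: the y-axis gridline crossings are at y ∈ {-1, 0}; the visible x-axis segment lies entirely on the curve.
Finally, these observations pin down the coefficients.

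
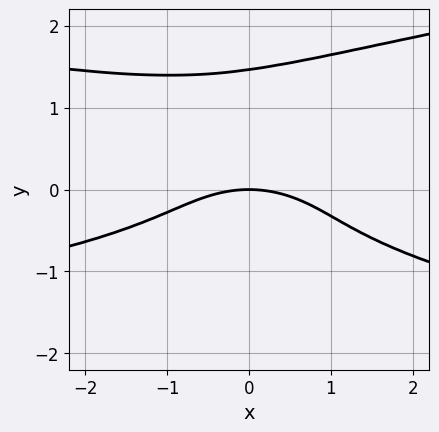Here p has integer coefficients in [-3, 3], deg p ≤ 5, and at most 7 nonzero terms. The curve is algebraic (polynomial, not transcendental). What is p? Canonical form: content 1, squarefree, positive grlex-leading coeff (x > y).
First, the degree is 4 — the shape is more complex than any degree-3 curve.
Next, checking where it meets the axes: one y-axis crossing is at y = 0; it crosses the x-axis at the gridline x = 0.
Finally, the integer polynomial consistent with all of this is the stated p.

3*y^4 - x*y^2 - 3*y^3 - x^2 - 3*y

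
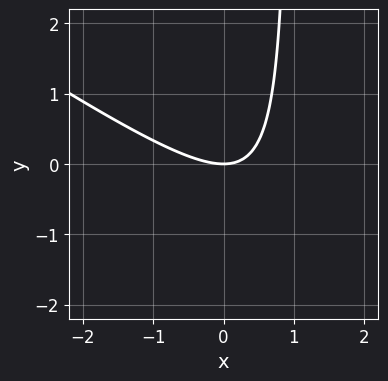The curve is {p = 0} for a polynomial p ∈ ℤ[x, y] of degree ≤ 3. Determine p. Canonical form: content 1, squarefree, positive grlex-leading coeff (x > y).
2*x^2 + 3*x*y - 3*y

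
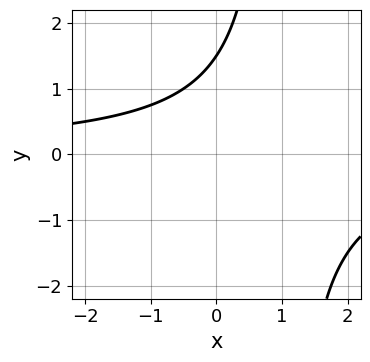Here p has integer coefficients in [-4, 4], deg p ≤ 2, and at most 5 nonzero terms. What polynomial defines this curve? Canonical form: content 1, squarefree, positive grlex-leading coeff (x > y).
2*x*y - 2*y + 3

(a) deg p = 2. No degree-1 curve has this shape.
(b) Reading off the gridlines: it misses every integer gridline on the x-axis.
(c) Matching integer coefficients to the picture gives p.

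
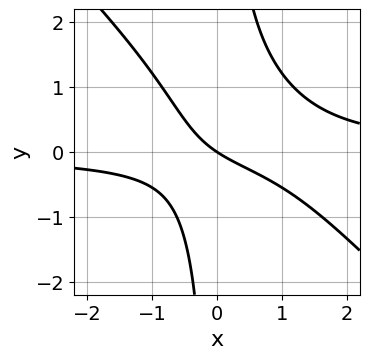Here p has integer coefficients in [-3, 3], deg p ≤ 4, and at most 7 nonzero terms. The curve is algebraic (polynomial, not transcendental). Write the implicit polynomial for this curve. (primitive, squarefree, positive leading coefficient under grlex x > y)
3*x^2*y + 3*x*y^2 - 2*x*y - 2*x - 3*y

First, degree: the shape is more complex than any degree-2 curve, so deg p = 3.
Next, against the integer gridlines: it crosses the y-axis at the gridline y = 0; it crosses the x-axis at the gridline x = 0.
Finally, the integer polynomial consistent with all of this is the stated p.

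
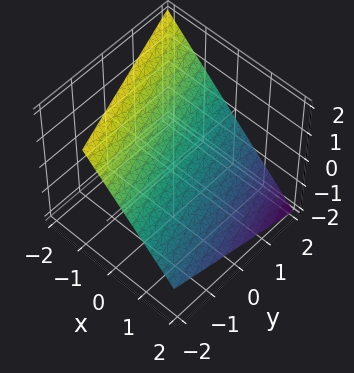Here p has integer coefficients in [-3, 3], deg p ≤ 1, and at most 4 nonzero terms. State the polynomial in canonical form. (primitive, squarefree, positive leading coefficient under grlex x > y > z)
3*x + y + 3*z - 2

1. The degree is 1 — the surface is flat (a plane).
2. From the axis intercepts and sections: it meets the y-axis at y = 2 (among the integer gridlines).
3. Solving for integer coefficients yields p as stated.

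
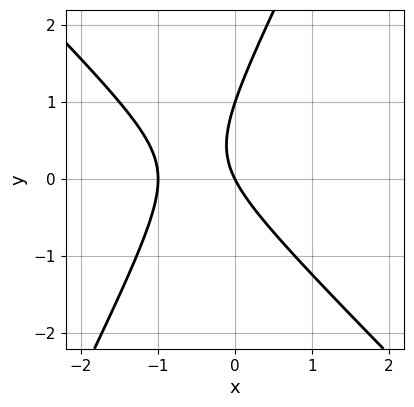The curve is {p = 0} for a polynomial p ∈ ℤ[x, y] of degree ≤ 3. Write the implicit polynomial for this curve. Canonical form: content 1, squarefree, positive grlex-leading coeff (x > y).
1. deg p = 2. No degree-1 curve has this shape.
2. Observable constraints: among the integer gridlines, it crosses the x-axis at x ∈ {-1, 0}; among the integer gridlines, it crosses the y-axis at y ∈ {0, 1}.
3. Assembling these constraints gives the stated polynomial.

2*x^2 + x*y - y^2 + 2*x + y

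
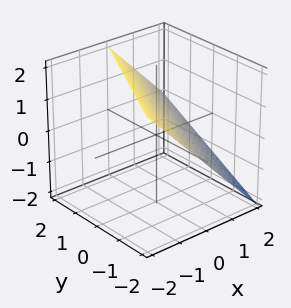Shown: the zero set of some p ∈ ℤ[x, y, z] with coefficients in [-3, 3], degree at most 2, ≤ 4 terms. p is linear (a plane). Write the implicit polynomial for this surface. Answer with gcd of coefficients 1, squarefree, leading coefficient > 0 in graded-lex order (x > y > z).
2*x - y + 2*z - 2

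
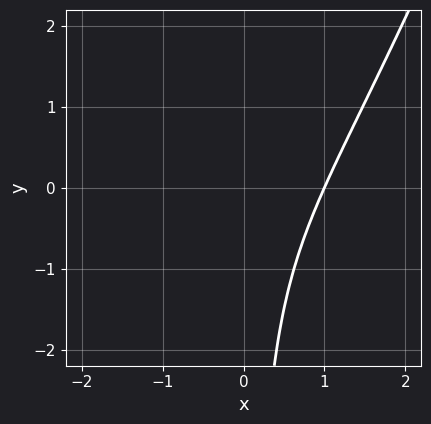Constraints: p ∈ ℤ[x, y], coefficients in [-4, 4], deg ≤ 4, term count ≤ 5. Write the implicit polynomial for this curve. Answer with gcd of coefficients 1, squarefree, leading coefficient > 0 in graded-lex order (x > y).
The degree is 3 — no degree-2 curve has this shape.
From the axis intercepts and sections: it crosses the x-axis at the gridline x = 1; no y-intercept at any integer in the box.
Solving for integer coefficients yields p as stated.

3*x^3 - x^2*y - 3*x*y - 3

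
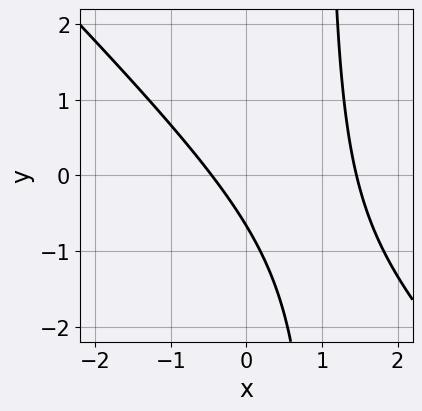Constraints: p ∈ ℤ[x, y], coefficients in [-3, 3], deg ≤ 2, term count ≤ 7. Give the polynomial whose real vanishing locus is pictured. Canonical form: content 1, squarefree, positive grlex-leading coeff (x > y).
First, degree: a generic line meets the curve in up to 2 points, so deg p = 2.
Finally, solving for integer coefficients yields p as stated.

3*x^2 + 3*x*y - 3*x - 3*y - 2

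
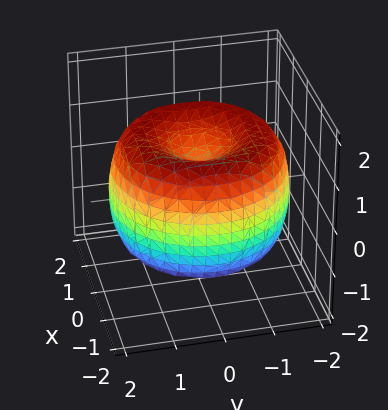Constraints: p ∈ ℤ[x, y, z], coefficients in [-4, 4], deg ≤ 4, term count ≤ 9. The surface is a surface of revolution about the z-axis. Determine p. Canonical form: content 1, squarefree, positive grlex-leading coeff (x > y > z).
x^4 + 2*x^2*y^2 + y^4 - 3*x^2 - 3*y^2 + 2*z^2 - 1

1. The degree is 4 — no degree-3 surface has this shape.
2. Symmetries: the surface is invariant under rotation about z: p = q(x² + y², z).
3. Reading off the gridlines: a circular section at z = 1 has radius between 0 and 1.
4. These observations pin down the coefficients.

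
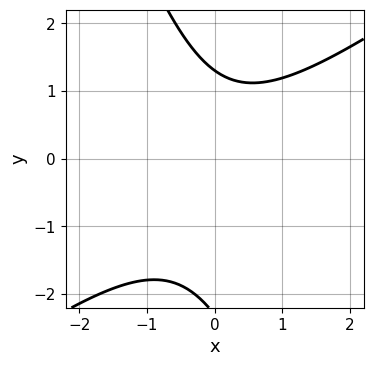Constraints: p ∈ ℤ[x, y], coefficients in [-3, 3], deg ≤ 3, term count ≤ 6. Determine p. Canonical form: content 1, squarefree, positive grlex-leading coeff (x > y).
2*x^2 - 2*x*y - y^2 - y + 3

deg p = 2. A generic line meets the curve in up to 2 points.
Against the integer gridlines: no x-intercept at any integer in the box.
Assembling these constraints gives the stated polynomial.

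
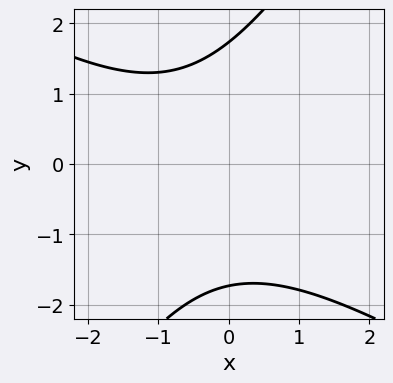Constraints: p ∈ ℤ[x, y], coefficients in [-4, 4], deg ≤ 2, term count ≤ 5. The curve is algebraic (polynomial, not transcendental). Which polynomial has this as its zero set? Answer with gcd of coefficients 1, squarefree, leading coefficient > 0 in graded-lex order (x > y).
(a) deg p = 2.
(b) Observable constraints: no x-intercept at any integer in the box.
(c) Putting this together gives p.

x^2 + x*y - y^2 + x + 3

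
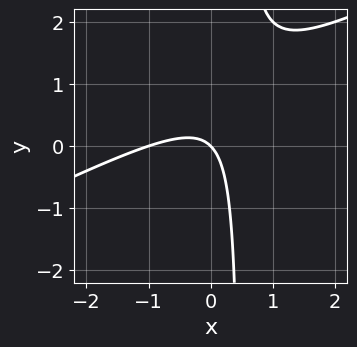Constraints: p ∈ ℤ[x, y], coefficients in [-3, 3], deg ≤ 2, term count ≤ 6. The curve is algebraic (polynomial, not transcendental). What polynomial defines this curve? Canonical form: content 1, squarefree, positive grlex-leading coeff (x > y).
x^2 - 2*x*y + x + y

(a) The degree is 2 — no degree-1 curve has this shape.
(b) From the visible intercepts: the x-axis gridline crossings are at x ∈ {-1, 0}; one y-axis crossing is at y = 0.
(c) These observations pin down the coefficients.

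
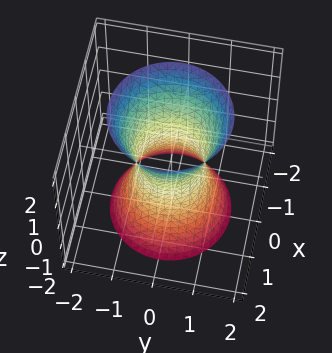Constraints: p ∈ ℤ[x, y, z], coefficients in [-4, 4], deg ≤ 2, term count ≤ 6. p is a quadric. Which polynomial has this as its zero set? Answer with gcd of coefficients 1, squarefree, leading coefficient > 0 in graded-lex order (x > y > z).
3*x^2 + 3*y^2 - z^2 - 2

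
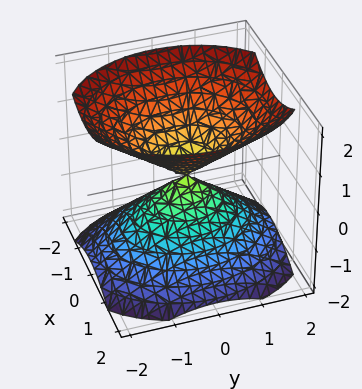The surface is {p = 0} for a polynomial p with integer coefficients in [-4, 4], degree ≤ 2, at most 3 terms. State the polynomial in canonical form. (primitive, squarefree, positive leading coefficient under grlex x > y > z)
1. I count 2 distinct pieces. They look like related sheets of one shape, so recover p as a whole.
2. deg p = 2. Two nappes meeting at a single point; a quadric.
3. Symmetries: it's symmetric under x → −x, forcing even powers of x; mirror symmetry y ↦ −y ⇒ only even powers of y; it's symmetric under z → −z, forcing even powers of z.
4. Against the integer gridlines: it crosses the x-axis at the gridline x = 0; it crosses the z-axis at the gridline z = 0; one y-axis crossing is at y = 0.
5. The integer polynomial consistent with all of this is the stated p.

3*x^2 + 2*y^2 - 3*z^2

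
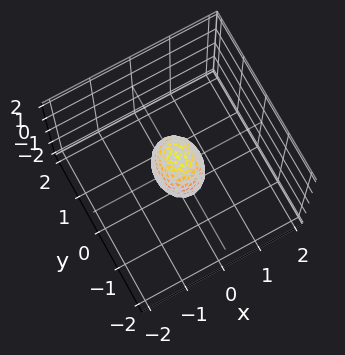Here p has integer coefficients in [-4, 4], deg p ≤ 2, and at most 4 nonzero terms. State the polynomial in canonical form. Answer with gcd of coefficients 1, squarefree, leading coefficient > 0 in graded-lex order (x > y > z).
3*x^2 + 2*y^2 + z^2 - 1

(a) deg p = 2. A closed, bounded, convex surface; a quadric.
(b) Symmetries: it's symmetric under z → −z, forcing even powers of z; mirror symmetry y ↦ −y ⇒ only even powers of y; mirror symmetry x ↦ −x ⇒ only even powers of x.
(c) From the axis intercepts and sections: the z-axis gridline crossings are at z ∈ {-1, 1}.
(d) These observations pin down the coefficients.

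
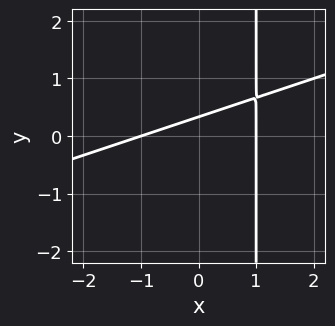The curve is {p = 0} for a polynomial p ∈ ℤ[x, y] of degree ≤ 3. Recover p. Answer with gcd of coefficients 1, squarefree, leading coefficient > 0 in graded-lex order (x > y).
x^2 - 3*x*y + 3*y - 1

The degree is 2 — no degree-1 curve has this shape.
From the axis intercepts and sections: the x-axis gridline crossings are at x ∈ {-1, 1}.
Matching integer coefficients to the picture gives p.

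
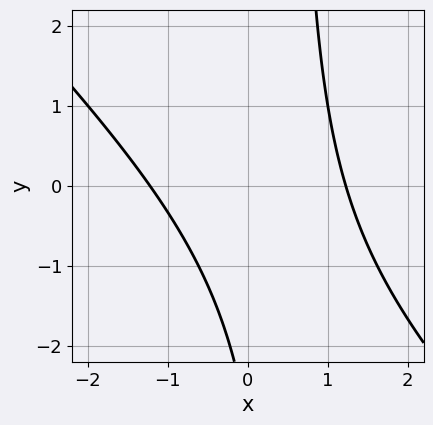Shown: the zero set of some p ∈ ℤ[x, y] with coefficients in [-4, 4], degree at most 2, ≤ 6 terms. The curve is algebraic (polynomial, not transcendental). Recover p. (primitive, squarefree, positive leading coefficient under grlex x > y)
deg p = 2.
Observable constraints: it misses every integer gridline on the y-axis.
Fitting integer coefficients to these (and the overall shape) gives p.

2*x^2 + 2*x*y - y - 3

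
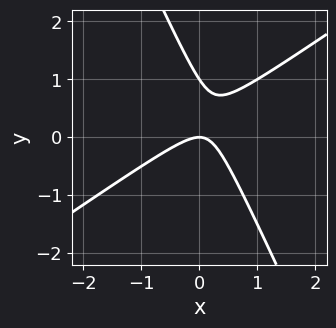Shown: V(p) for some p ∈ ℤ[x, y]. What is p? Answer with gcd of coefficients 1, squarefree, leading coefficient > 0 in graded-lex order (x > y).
3*x^2 - 3*x*y - 2*y^2 + 2*y

First, deg p = 2.
Then, against the integer gridlines: one x-axis crossing is at x = 0; among the integer gridlines, it crosses the y-axis at y ∈ {0, 1}.
Finally, fitting integer coefficients to these (and the overall shape) gives p.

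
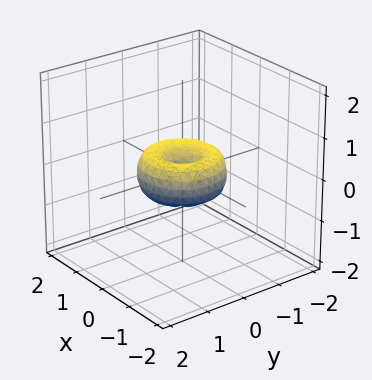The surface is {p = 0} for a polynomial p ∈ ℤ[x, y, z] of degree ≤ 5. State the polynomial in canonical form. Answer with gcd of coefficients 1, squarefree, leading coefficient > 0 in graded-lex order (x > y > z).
x^4 + 2*x^2*y^2 + y^4 - x^2 - y^2 + z^2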